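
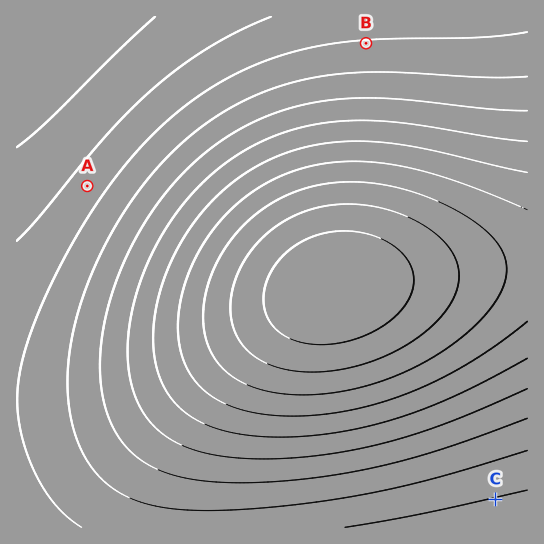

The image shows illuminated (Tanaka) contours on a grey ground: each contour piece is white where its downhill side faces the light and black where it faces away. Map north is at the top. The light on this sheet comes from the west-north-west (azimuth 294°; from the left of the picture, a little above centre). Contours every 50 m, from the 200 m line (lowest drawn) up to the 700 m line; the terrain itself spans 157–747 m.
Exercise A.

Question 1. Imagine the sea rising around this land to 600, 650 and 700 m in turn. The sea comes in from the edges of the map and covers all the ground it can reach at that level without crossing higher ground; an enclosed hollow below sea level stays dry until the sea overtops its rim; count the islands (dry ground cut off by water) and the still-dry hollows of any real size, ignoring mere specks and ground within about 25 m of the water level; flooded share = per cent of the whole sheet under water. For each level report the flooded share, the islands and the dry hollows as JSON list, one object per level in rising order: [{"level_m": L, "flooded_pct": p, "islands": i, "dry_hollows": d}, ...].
[{"level_m": 600, "flooded_pct": 81, "islands": 1, "dry_hollows": 0}, {"level_m": 650, "flooded_pct": 89, "islands": 1, "dry_hollows": 0}, {"level_m": 700, "flooded_pct": 95, "islands": 1, "dry_hollows": 0}]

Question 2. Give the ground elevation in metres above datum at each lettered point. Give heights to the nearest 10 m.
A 270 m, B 300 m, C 300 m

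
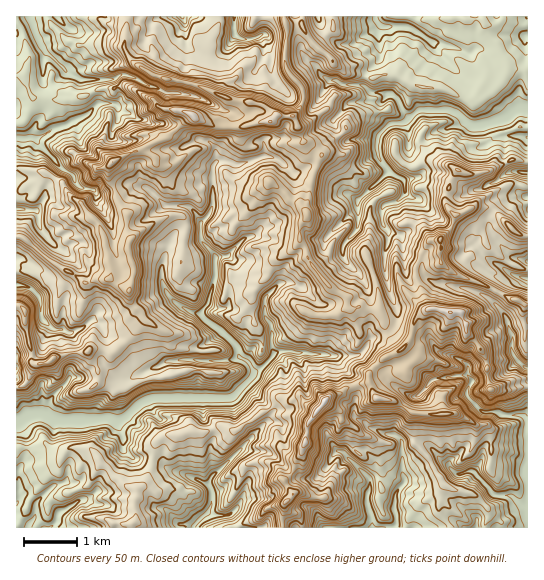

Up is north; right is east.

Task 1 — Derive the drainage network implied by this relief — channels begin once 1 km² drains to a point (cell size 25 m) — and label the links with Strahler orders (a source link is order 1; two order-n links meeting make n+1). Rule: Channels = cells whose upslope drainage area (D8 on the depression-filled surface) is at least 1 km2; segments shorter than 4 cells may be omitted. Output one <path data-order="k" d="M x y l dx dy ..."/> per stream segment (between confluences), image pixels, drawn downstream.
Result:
<path data-order="1" d="M217 515l-11-1"/><path data-order="1" d="M58 514l-1 3 0 4-4 5-3 1-7 0"/><path data-order="2" d="M206 514l-9 8 0 1-4 4"/><path data-order="2" d="M527 509l0 9"/><path data-order="2" d="M209 485l2 5 0 16-5 8"/><path data-order="1" d="M202 482l7 3"/><path data-order="1" d="M454 471l3 3 5 0 4-3 7 0 16 16 4 7 2 1 15 0 3 2 8 8 5 1 1 3"/><path data-order="1" d="M338 451l4 0 27 27 1 3 0 8-3 5 0 12 4 9 0 7 2 1 0 4-2 0"/><path data-order="1" d="M243 446l-26 27-2 0-4 4-2 5 0 3"/><path data-order="1" d="M398 437l4 4 0 33 3 4 0 4-10 12 0 11-1 1 0 5 3 6 0 6-2 3-2 1-12 0"/><path data-order="1" d="M430 382l3-3 2 0 2-1 10 0 2-1 5 0 1-2 12 0"/><path data-order="2" d="M467 375l4 4 0 4-4 6 0 8 15 14 3 2 2 0 2-2 8 0 8 4 18 0 3 4 0 18 1 1 0 71"/><path data-order="3" d="M254 373l-1 4-22 21-77 0-13 5-18 16-5 3-3 0-6-4-12 1-2 2-40 0-9-6-3 0-1-1-7 0-1 1-4 0-7 3-4 4-2 0 0 1"/><path data-order="1" d="M467 366l0 9"/><path data-order="1" d="M165 362l2-1 11 0 1-2 18 0 1 2 25 0 2-2 10 0 2-1 4 0"/><path data-order="2" d="M241 358l8 4 5 11"/><path data-order="2" d="M273 355l0 2-14 13-5 3"/><path data-order="1" d="M334 355l-24-1-1-1-14 0-1-2-16 0-5 4"/><path data-order="1" d="M90 321l-7 6-8 3-2 3-6 0-2-3-10 0-2-1-10-10-1 0-1-2 0-15-3-7-8-8-8-1-1-1-4 0"/><path data-order="2" d="M201 314l6 8 14 8 14 15 3 5 0 4 3 4"/><path data-order="1" d="M487 298l3 1 13 14 3 4 1 6 2 2 0 5 4 7 0 6-2 2 0 5 2 1 0 3 1 3 11 10 2 0"/><path data-order="1" d="M278 285l-12 12-1 2 0 18 6 9 0 23 2 1 0 5"/><path data-order="1" d="M162 279l1 7 4 8 11 11 15 8 6 0 2 1"/><path data-order="1" d="M509 273l9 4 9 1"/><path data-order="2" d="M215 258l0 20-1 1-1 10-3 5-1 8-7 8-1 4"/><path data-order="1" d="M387 243l2-2 0-10-4-4-3-5 0-15 5-4 11-2 7-7 0-12-2-3-9-4-7-5"/><path data-order="1" d="M51 242l-10-12 0-3-3-5 0-9-3-3-10 0-2-1-6 0"/><path data-order="1" d="M245 238l-19 19-9 0-2 1"/><path data-order="1" d="M350 237l5-6 3-5 0-24 1-3 28-26 0-3"/><path data-order="2" d="M201 223l0 16 1 3 12 12 1 4"/><path data-order="1" d="M166 206l21 0 3 1 5 6 6 10"/><path data-order="1" d="M94 190l-3 0-1-1-8 0-8-8-1-6-3-2-7-3-29-32"/><path data-order="2" d="M387 170l0-1-5-6-4-6 0-6-1-1 1-15 11-10 2-2 10 0 9-6"/><path data-order="1" d="M263 157l-2 0-4 2-15 4-1 2-7 0-4-3-12-1-5 5 0 40-4 9-8 8"/><path data-order="2" d="M34 138l-17 0"/><path data-order="2" d="M410 117l1 0 8-7 30 0 9 4 9 9 6 3 5 0 1-1 7 0 1-2 4 0 6-2 8-2 14-10 8 0"/><path data-order="1" d="M118 107l-5-4-14 0-2 2-11 10-11 4-10 7-8 1-19 11-4 0"/><path data-order="1" d="M167 93l-2 0-8-6-8-1-11-7-13-5-6 1-5 4-33 0-14-6-20-20-1 0-4-6-8-17 0-3-4-8 0-2"/><path data-order="1" d="M330 81l7 0 5 4 20 0 9 8 16 0 3 2 4 0 4 4 4 11 5 5 0 2 3 0"/><path data-order="1" d="M262 43l-4-6-7 2-8 0-8-4-1-1 0-17"/><path data-order="1" d="M442 43l-9 0-4-4-19-12-4 0-1-1-23 0-5-4-2-5"/><path data-order="1" d="M185 22l-3-5"/>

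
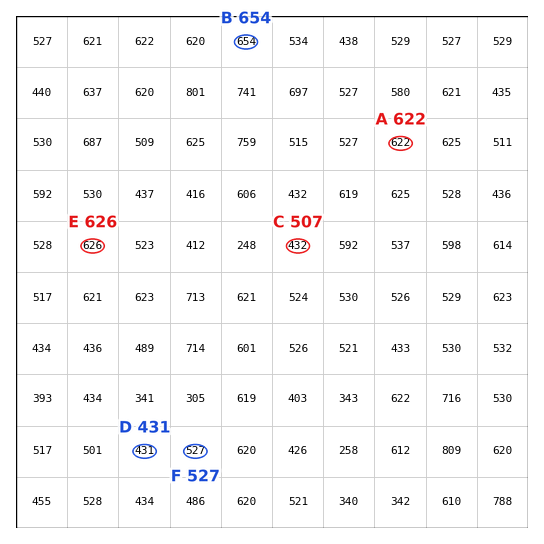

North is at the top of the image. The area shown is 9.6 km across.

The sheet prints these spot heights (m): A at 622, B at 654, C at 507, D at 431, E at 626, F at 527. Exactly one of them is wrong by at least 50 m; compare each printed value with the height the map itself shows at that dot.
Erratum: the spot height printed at C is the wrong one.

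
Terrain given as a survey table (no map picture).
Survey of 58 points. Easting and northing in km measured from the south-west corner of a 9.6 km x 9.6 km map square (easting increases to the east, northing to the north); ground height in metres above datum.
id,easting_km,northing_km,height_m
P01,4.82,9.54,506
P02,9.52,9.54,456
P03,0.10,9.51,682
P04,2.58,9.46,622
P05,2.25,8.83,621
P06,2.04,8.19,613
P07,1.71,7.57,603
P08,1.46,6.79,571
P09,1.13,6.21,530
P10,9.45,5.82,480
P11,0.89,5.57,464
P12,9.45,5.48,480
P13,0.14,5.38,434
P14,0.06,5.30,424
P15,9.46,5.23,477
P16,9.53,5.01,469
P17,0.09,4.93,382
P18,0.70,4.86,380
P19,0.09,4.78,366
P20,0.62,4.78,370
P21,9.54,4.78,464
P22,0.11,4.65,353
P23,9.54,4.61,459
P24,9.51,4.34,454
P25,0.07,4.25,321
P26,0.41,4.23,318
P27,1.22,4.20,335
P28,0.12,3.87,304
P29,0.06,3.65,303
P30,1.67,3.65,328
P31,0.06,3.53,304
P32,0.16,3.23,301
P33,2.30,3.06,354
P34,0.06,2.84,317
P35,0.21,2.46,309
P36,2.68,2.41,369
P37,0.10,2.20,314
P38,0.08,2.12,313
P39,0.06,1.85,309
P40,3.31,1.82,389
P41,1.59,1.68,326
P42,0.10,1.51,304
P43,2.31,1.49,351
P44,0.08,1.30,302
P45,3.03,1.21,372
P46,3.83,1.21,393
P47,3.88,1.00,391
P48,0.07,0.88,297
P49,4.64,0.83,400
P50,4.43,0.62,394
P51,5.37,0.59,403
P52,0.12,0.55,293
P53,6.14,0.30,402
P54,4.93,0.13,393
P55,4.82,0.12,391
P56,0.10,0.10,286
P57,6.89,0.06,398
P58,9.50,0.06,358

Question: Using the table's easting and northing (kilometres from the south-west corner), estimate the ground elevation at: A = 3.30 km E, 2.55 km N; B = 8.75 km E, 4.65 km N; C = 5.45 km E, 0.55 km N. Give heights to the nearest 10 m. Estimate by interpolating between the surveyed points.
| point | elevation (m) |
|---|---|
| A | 400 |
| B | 530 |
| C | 400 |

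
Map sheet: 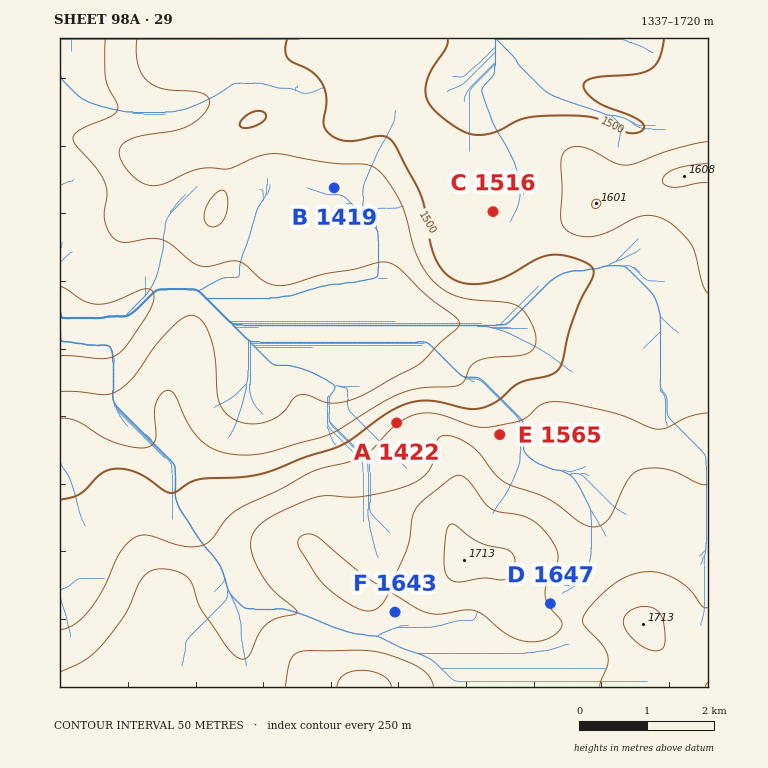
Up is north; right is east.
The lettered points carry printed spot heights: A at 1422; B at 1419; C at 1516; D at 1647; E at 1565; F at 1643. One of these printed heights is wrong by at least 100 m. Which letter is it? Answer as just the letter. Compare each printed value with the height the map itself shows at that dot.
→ A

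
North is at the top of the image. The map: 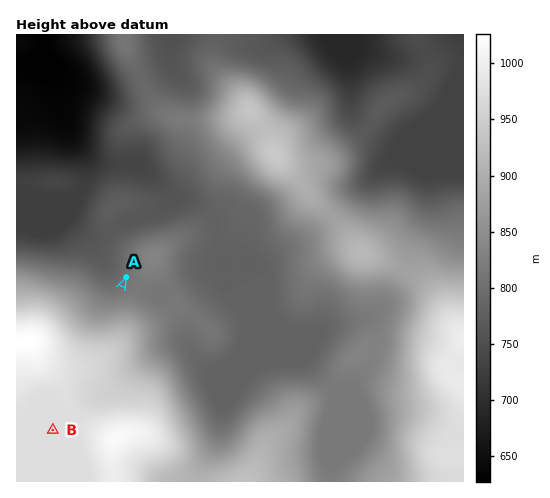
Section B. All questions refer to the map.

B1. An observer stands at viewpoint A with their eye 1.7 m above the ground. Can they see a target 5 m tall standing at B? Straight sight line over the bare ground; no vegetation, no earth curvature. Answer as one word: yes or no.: no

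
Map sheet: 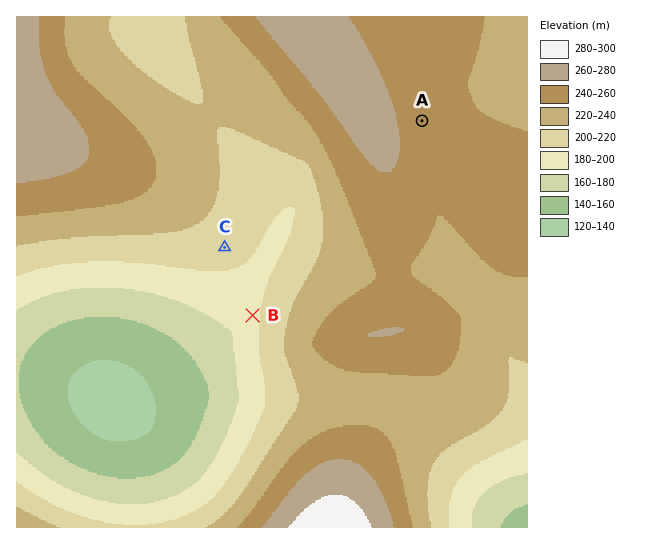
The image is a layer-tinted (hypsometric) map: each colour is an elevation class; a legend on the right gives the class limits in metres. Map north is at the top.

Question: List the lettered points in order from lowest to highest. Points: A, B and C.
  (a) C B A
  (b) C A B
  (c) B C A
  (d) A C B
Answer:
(c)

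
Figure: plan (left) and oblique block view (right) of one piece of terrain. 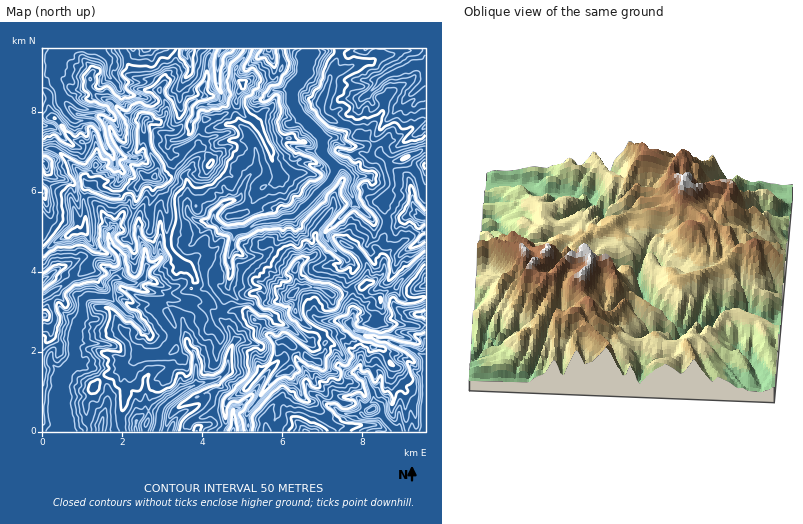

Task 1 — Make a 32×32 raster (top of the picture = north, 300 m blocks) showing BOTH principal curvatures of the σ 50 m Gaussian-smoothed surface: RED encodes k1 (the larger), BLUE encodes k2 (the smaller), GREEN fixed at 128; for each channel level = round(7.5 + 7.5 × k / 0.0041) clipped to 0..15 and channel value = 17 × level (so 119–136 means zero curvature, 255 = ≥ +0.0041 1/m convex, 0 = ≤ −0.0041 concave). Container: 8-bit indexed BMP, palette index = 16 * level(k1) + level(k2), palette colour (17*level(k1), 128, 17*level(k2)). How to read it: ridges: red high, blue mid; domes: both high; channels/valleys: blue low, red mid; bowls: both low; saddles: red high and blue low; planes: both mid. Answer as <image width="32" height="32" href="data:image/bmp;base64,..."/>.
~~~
<image width="32" height="32" href="data:image/bmp;base64,Qk02CAAAAAAAADYEAAAoAAAAIAAAACAAAAABAAgAAAAAAAAEAAATCwAAEwsAAAABAAAAAAAAAIAAABGAAAAigAAAM4AAAESAAABVgAAAZoAAAHeAAACIgAAAmYAAAKqAAAC7gAAAzIAAAN2AAADugAAA/4AAAACAEQARgBEAIoARADOAEQBEgBEAVYARAGaAEQB3gBEAiIARAJmAEQCqgBEAu4ARAMyAEQDdgBEA7oARAP+AEQAAgCIAEYAiACKAIgAzgCIARIAiAFWAIgBmgCIAd4AiAIiAIgCZgCIAqoAiALuAIgDMgCIA3YAiAO6AIgD/gCIAAIAzABGAMwAigDMAM4AzAESAMwBVgDMAZoAzAHeAMwCIgDMAmYAzAKqAMwC7gDMAzIAzAN2AMwDugDMA/4AzAACARAARgEQAIoBEADOARABEgEQAVYBEAGaARAB3gEQAiIBEAJmARACqgEQAu4BEAMyARADdgEQA7oBEAP+ARAAAgFUAEYBVACKAVQAzgFUARIBVAFWAVQBmgFUAd4BVAIiAVQCZgFUAqoBVALuAVQDMgFUA3YBVAO6AVQD/gFUAAIBmABGAZgAigGYAM4BmAESAZgBVgGYAZoBmAHeAZgCIgGYAmYBmAKqAZgC7gGYAzIBmAN2AZgDugGYA/4BmAACAdwARgHcAIoB3ADOAdwBEgHcAVYB3AGaAdwB3gHcAiIB3AJmAdwCqgHcAu4B3AMyAdwDdgHcA7oB3AP+AdwAAgIgAEYCIACKAiAAzgIgARICIAFWAiABmgIgAd4CIAIiAiACZgIgAqoCIALuAiADMgIgA3YCIAO6AiAD/gIgAAICZABGAmQAigJkAM4CZAESAmQBVgJkAZoCZAHeAmQCIgJkAmYCZAKqAmQC7gJkAzICZAN2AmQDugJkA/4CZAACAqgARgKoAIoCqADOAqgBEgKoAVYCqAGaAqgB3gKoAiICqAJmAqgCqgKoAu4CqAMyAqgDdgKoA7oCqAP+AqgAAgLsAEYC7ACKAuwAzgLsARIC7AFWAuwBmgLsAd4C7AIiAuwCZgLsAqoC7ALuAuwDMgLsA3YC7AO6AuwD/gLsAAIDMABGAzAAigMwAM4DMAESAzABVgMwAZoDMAHeAzACIgMwAmYDMAKqAzAC7gMwAzIDMAN2AzADugMwA/4DMAACA3QARgN0AIoDdADOA3QBEgN0AVYDdAGaA3QB3gN0AiIDdAJmA3QCqgN0Au4DdAMyA3QDdgN0A7oDdAP+A3QAAgO4AEYDuACKA7gAzgO4ARIDuAFWA7gBmgO4Ad4DuAIiA7gCZgO4AqoDuALuA7gDMgO4A3YDuAO6A7gD/gO4AAID/ABGA/wAigP8AM4D/AESA/wBVgP8AZoD/AHeA/wCIgP8AmYD/AKqA/wC7gP8AzID/AN2A/wDugP8A/4D/ALaGhcaTlceB+IDhx9WitPGD9oKnpoCVpMbG5fTTkcW0tnaFyJaDx4TCkOexpMek8NL0cqaUhZbXoJCQ8aDixrO1hoXGpnO3laalgObmhIT1oPG1gpXW9bDS9MDQgOO2s7aFlqfJg6aWlbi3gJDVxaP30PV0g/WgxYO29pDFtaejtnWWt8a1l5eEp8mjwsGQo3P1sPblocGz5tKw4rG2xZHEpYR0c5WYp4aElLextumAlrX0ouewxvig1KDEtfjCwrLog6bW5qSnt7e3x6CW14C353HmpOPF5dLlkNb15NKQ1sWDlaKhpLamlIbFkpa2o5Ghkfb4snHXxcT18KCg8uLolnOGp6fIyZCmh7SVqMeSpZP1k6Ci9sfHoMDW6PTR5LLWk4OSpdWApZenhIaWlJWW+MJwtvZxoJCQxaXVpKKg1LHYoPj1sOW2l5eWlqe2prOg08bC1ISm6IOTtuaAxbb25WFygKDk9dLEpbamtoaDtNWjtvjElOf4w8ey9fOj5XDm5ZfVoNGgwKCkg7aWlZGWtbS2kfXGppaT1/eQ9aWTs5CmyNbAoPiQ9be3x3ankLeGlpPX5GKDkqODs/aA9rTFhoOTsvew9qDgw7eWl7eQxJODhqb39tbTgPaS55Ck9/W1lYT2kLT3gPD3dYSnxqDW2Mikt5LEo7D4xbOVxrCwg9b495eQ5eTUwtaGlsbEwJCkuNa1ovSg96aWk8eU2OK1dbTWlrGy5aLC15ajoaDox4BwgJKTqPaA1reA1ZOkkbKG5tSDpYLUopPXhrPHoMfH18e1pICFx/fAoKXHp5ORo6bj04Pn99KSpbZ0pKa2kJC3h5bHtYCU+KC1x7iootf1tpD458Sh97K2tqWTlZWmk6enp6emhID1oOijpaeB1qCStfbCxMCy9/i1kqPolpWWg4a3p9j31KDQooGmppPVcMX2cfjQwPCA9oPXkrfYhIaVhseVxeSygZS1t7bW1oL394KC9nD19fOkk8bHxqTWppWmx5OQwYD44cOmtoK295Wg88P00NCF+ISCkbO21MKkc+eV5fbFgZDE2LS3tpGDgPJxsMD2gKX2xMTmgNWBooK2t4RgpHGl2NWWxpK3tsP4tNLh8KD0xvnC95DQ9+fmxbXXt7SCpPemlJSVxZSFp9aCsdTV9tKkkID2gfbAsKP1gKD4cpPYyISlgaPXhaSVx4LFtdLWgOL195OCo/ewlPfGo8CCo6XXl6bWsMfIlKOWlZTH1pC01LSm+KNy9oC39vfF9YSDc8emhJOTkJTHpZaGlrXpoZSmhnS2yJD2gLb0sLbB6ZOEp7e3uLeWhYOUpoaFtISTxrWDlIXSo+XgotTkoOO1g4WDxpSDprfIt7Y="/>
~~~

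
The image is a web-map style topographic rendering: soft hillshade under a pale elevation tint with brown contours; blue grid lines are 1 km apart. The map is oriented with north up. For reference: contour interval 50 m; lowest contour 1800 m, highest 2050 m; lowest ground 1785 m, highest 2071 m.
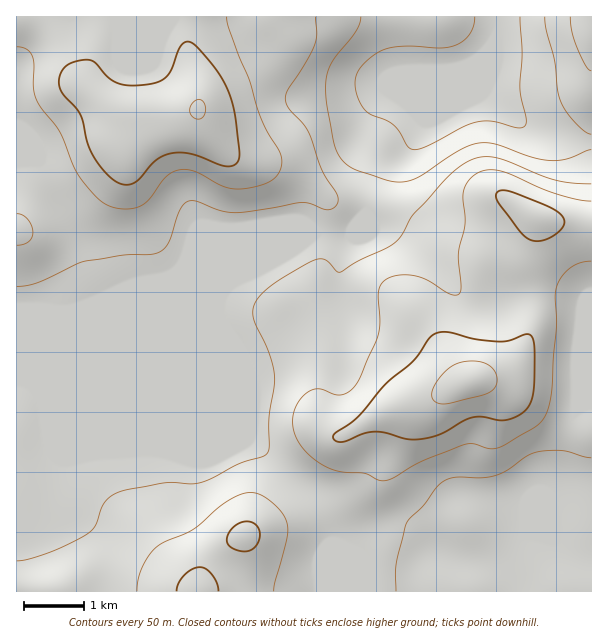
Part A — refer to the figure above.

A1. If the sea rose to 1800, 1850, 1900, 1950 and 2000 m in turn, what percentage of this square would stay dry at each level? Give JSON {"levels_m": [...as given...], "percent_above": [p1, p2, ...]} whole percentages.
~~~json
{"levels_m": [1800, 1850, 1900, 1950, 2000], "percent_above": [96, 90, 57, 29, 10]}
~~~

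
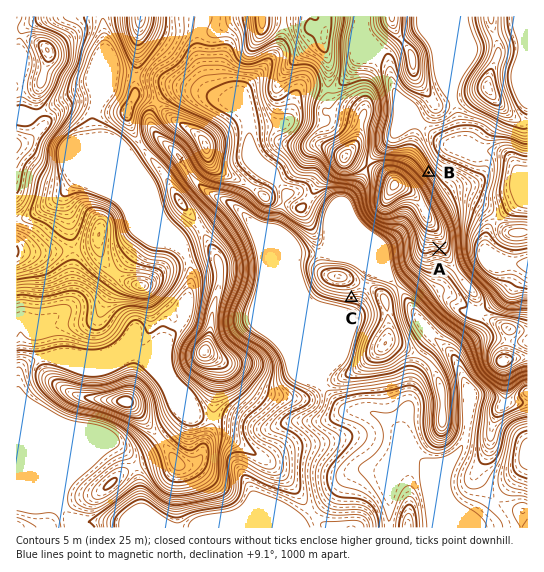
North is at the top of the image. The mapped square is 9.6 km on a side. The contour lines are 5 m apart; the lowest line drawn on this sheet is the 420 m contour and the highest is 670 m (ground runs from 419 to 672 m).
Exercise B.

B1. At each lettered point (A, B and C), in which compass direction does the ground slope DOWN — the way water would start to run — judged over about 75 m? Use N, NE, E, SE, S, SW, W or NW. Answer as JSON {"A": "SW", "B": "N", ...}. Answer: {"A": "S", "B": "NE", "C": "S"}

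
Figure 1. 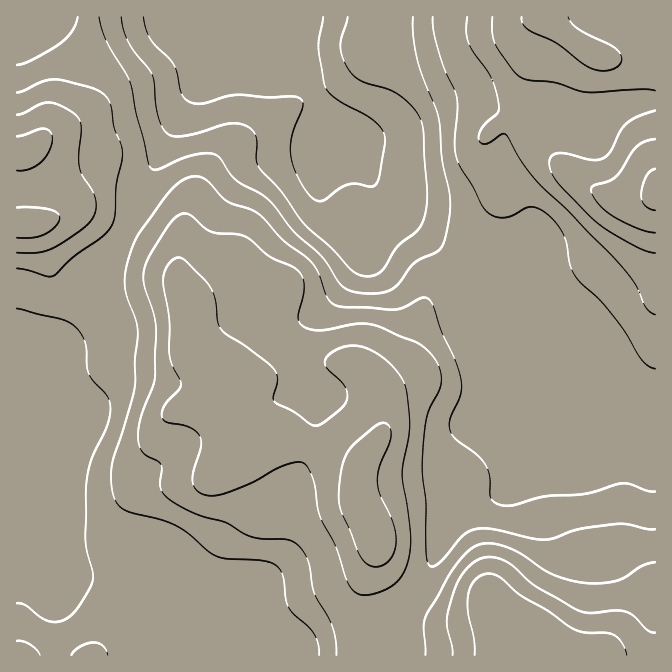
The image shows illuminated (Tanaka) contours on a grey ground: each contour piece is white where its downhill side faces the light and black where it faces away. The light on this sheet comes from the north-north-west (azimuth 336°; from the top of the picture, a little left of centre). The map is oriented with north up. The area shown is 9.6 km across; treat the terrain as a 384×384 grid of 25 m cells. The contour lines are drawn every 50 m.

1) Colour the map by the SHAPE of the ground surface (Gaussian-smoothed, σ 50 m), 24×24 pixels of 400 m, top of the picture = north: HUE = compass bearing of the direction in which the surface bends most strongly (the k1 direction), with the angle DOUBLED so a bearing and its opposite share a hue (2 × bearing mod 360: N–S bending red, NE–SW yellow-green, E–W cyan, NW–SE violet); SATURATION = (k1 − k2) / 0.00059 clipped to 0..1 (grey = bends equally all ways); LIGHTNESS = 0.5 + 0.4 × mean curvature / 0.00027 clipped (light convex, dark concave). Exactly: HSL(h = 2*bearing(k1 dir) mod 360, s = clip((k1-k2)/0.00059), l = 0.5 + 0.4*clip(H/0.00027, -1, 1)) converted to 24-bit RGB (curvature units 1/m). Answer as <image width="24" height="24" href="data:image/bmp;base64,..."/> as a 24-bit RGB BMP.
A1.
<image width="24" height="24" href="data:image/bmp;base64,Qk32BgAAAAAAADYAAAAoAAAAGAAAABgAAAABABgAAAAAAMAGAAATCwAAEwsAAAAAAAAAAAAAt8HcKibk0KbWy6OsZkOXhHCIfnuAgH9/hGFjcVFHNSYlJk0t1/SKqKN4PzFvXT14fHdKmdxsr4Vzebybperxm4X04sfjGCO6vaw8KCcxpY5Kw5BggEdygXZ4gH9/fmZ9l2qSikW2oUe5Q7ymu+VzhJBHJ3GICRrh45jNr9CDhuK70vfwSGK4MDJb2oJ/iSCMsG1lRkFvjpVTroBIgHd6gH9/gVhohVc5VpBIMDFaqnGtho+w12dW4cQkAKsrACEz4qTr7e/coe/CR4Bleyxaa0RYeV07qkplhntgbkx9nVVet7NsWINeeFJUcyRIvaJqhFw3HkEhMJo8a0dbyExp9vDVeuykACYzCbOE8/bV3LTJgSaEaDNKd1NZbY18g7KweX93Skl5nmGlz5JxeUc2PyMhcX1DkrBhvn3DkcDJLoGhWDxzcsx35fbV4M27AQwyAF8zn/86lhgWghZFnGOGcpKgh6ycWZeTf3+ASk99aUiG03V9zGXEhlXKw36qS8Y7MraHwaW5Kz+VQC+62vPLpuqA0H1sKxZ3JIZGTG8PWFIpbqGigKKxkXaqopV3Vl1/f4B/Slt/ODaTxZSgt4J/Q2bT0qPv8tnmPLiSOYVEREl9JlJ7+fbSwdFNoKtEMyRlkGWceraRNnN5ZYVMan9GYmFHso1eeVJQf4B/XXKAIF2DuGnN7oKBMGwkIGk75rae4abfpWbALqKfIHel4diq+LKrf8hNFUlubay7qICuakaCcoJif3BZW2lWgZ1XjGVrgH9/f3Z5K11dGTZJ9aLC77XIKZWUYOIvPMdtrZfYhnTXLmGSTpZ5+NjT8s/PHz5UJ1Yqa05Eeldpf3pygH97bYSBgY5sf3NXgXRwhWd1bU1kFD0zJ5to99nUg2vW2bSyrHZMN3Qnd0c6TWZLUmQ+s+RD82RWu0V/MqKgPWOGc21/f3+AgH9/dH90e11moGtXeX2Oc1ySjFmybY+7GFZl/H4Fv8kVT7svpYzBgH/Ea0iroFCiZ66DgtGFoXe/6+DrRlzWSyOCfnuAgH9/f3+AhmqOgVCJu4ZjeXNfZFJhW4RcY413HyFq2HCe6PfUZ8nVcKeGVGeAO2a1f4/r4NrxsM7Wd1mx2NKMdiF9bDt3gH9/gH9/gHt4cVdvcjNm0LR2eVFAW3A7RaZcVmV+JRs4dsox+f/MQGJPhlVBh4I+MociCHo8dLudy5rFyyOr5q9xPRlPfnqAgH9/g2WBnFdUa0FkbEaBu9WkdlGnsdbLQr3PPSSOcSiom+yf4fTNkj2icWGWxpnDotSfAOePDINneCZgyhlj9MapTCd6gH+AgH9/aUuAp2p7dVSWYbGvs753P2oOYc8DJlEiEDFKSnLS6/Haxshzn1a4h8S/dsnW3u3thofhFwsoIBMfmLVf67Cmoix5gINdeHthWERzmYCan1+XglZGx7Qz1dr2fduMLolLAGBRCoR828WP39+VTX64x7GpYdF6SNdKaAI8Vw86MnZ5OalUoCpJ3Wl7pXBkaoJSQmxzbzZDbAsJmncl0MxAxMLy7s/86NT3C6rsAT9cYcZV7tOZOG9fmsaLytyuViFGQwg+soaMTWyTXkhKUD9Yz3xix3N9srmLNRU7MAsYgNx70Of229jsd5AGSW8Z1bBpvT1lBisvJ6Og8dzOfMiiOKxY1HA0TQs/MDVlprBcaD5wemB8TS5izpxApsdwv0aKcgCFsuz6zP/+bVD048HL4LbBRb1mQ5RaxIeYNbK7AG1v08iV8GFjbE8lgnoqSyNaf3+AfIByRU14cmGLRBp76cCvrtiCQCF7e9z1zP/sJketeR+D5enT6aj38tnuSWG1XK5fkLaHDT5LMXBJ13iR46bUvniyLzttf3+AgH5+ZTdfO1k7JSNUvt6r8dvaImnBf+eaoI0fJQ4QMaFRoNh+fDat5LCp3Xfdy5ywnJdiLlNaI2BaYo5Uuox/0mHFuljVg0t4ciIde3hBP0lpNHxzQ+U1zpNUqEwlYmAPYTIWXYAjDVsCXnoONoB004xgl19MzJNsvpLHdF26Iz1VQWQpjY8yaW1EpEV5rg+Xxo2agry4LjqjYYuykLtZVjUv2HZeqYG1YFebxnFzUM51HrWeNFosnXQ8v39VoOWFTp2cmyd7fyFoiIVaaZ9SaXpWLShejj2z2dvOl66/Kx+KpmKXu3NzfEyrqM6YqG+AX4bJ1fD22eDyDSruYn5iR2ZM08pqyOxdPCY4YShigG2ejJ+mdpSgdGmBMUV2QmqO0s+HsnFqLBh+r4e7gbDBblu61LO/rcjRbsyuc6VJoac7WyRP"/>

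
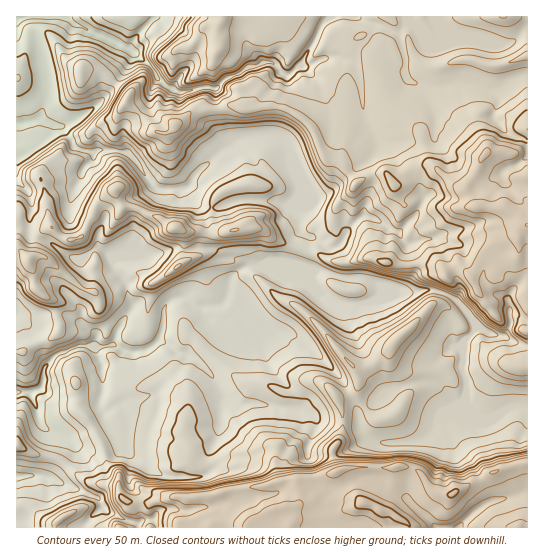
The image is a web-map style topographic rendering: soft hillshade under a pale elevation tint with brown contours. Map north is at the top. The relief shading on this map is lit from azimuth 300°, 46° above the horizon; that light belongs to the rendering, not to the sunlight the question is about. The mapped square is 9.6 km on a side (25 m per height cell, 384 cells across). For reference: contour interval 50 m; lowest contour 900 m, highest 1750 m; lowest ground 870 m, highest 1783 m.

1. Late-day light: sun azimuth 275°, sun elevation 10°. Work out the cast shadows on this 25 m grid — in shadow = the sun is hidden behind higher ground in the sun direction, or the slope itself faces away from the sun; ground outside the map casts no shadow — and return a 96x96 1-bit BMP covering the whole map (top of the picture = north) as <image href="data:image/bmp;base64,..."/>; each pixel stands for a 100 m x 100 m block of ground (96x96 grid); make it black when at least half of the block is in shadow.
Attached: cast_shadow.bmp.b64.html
<image width="96" height="96" href="data:image/bmp;base64,Qk2+BAAAAAAAAD4AAAAoAAAAYAAAAGAAAAABAAEAAAAAAIAEAAATCwAAEwsAAAIAAAAAAAAA////AAAAAAAA+A5AAAAAAAA/8AAA/gAAAAAAAAB+eAAAP4NAAAAAAAD4fgAAD4JgAAAAAAPwPwAAB4AAAAAAAAOAP8AABAAAAAAAAAAAP+AAAA4AAAAAAAAAH+AAABwAAAAAAAAADwAAAB3AAAAAAAACAAAAAB/8AAAAAAAHoAAAAB/gAAAAAAAP8AAAAA8AAAAAAAAP8AAAAAAAAAAeAAB/4AAAAGAAAAAPDAAeAAA/4GAAAAAPD/4AAAD/4GAAEAAvD/8AAAD/wMAACAA3B/wAAAD/gMAAAAAYB+AAAAD/AYAAAAAAB8AAAAD+AYAACAAAB4AAAAB8A4AADAAAB4D4AAB4BwAACAAAB4D4AAA4BwAAGAAAB4B8AAAwBwAAMAAABwB4AAAgDwAAMAAADkA4AAAAD4AAAAAADvAAAAA4D4AAAAAAHHgAEAA8D4AAAAAAGHgAEAA8D4AAAAAAMAAAEAA8D4AAAAAAIAGAMAA+D4AAAAAAAAPwIAA/DwAAAAAAAAP8MAA/xxAAAAAAA4H/gAA7/AAAAAAAB4H/4AAB/0DAAAAAD4H/4AAA/2BgAAAAHwD/8AAA/2BwAAAAPwB//AAA/iBwAAAAPwA/7hgA+PAwAAAAfwAf7hwA4P4wAAAA/gAP3DwAkP8wAAAB/AAH+DwAeP8wAAAD8AAD+HwD+P84AAAHwAAB8HgD8f8+AAAHAAAAgPgP4fw/4AAAAAAAAcgPwfg//ADAAAAAMAwPneAf/8EAAAAAcAAPP8AH/+IAAAAAYAAe/+AD//AAAAAAAAAd/+AB/+AAAAOAAAAb/8AAf4AAAAOAAAEH/YAAHAAAAAHAAAFnn/AAAAAAAAHAAAF+H/wA4ID+AAHAAAFgD/wA8Bz/gAEAAABA574B+A//gAAAAABB974D+Af/AAAAAABh854B8Af/AADAAABj8Y4Y4Af+AYDgAABj8Yx8AAHwAMBwAABz8AH/AAGAAMAwAABj8B//gAAAAcAAAABj8B//wAGAAeCAAADD8B//wAH4AeDwAAAH8A//gADwAOAgAAAH+A/xgABAAAAAAAAH+B/D4AAAAAAAAAACGB+H8AAAAAAAgaAAHh8H/AAAAAAAgIQAHhwD/gAAAAAAAAcA/gAD/4AAAAAAAAMAcwgH/+AAQAAAAEMAYxgH//gAYAAAAHgAAhgH//4AYAAAAHgAABgD//4AwAAAADAAABgD//AAwAAAAAAAABAB/g8AAAAAAIAAAAAAAA4AAAAAAMAAAAGAAAAAAAAAAEAAAgfWCAAAAAAAAAAAB4f/DAAAAAAAAAAAD4f/jAAAAAAAAAA4D4P/+AEAAAAAAAB8D4H+fgHgAAAAAAB8BzD2N8PwAAAAAAB8BnjnB/nwAAAAAAB4BvzDh/+eAAAAAAAwA/4CB/+eAAAAAAAwA/4AA/+OAAAAAAAAAfwAA/yHAAAAAAAAweAAAfAHAAAAAAAAwIAAAeADgAAAAAAA4AIAAeABgAAAAAAAYAMAAeABwAAAAAAAIAGAAeABwAAAAAYAAADAAeAA4AAAAAc="/>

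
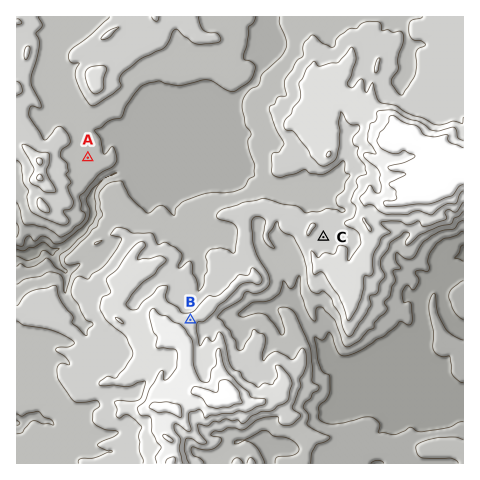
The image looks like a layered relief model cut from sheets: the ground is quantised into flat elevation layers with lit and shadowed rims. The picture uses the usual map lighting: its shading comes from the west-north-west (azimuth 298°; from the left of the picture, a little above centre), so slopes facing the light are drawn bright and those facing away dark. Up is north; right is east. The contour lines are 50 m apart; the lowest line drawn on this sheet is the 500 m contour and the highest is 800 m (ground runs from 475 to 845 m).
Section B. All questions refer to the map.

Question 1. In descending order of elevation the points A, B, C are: B C A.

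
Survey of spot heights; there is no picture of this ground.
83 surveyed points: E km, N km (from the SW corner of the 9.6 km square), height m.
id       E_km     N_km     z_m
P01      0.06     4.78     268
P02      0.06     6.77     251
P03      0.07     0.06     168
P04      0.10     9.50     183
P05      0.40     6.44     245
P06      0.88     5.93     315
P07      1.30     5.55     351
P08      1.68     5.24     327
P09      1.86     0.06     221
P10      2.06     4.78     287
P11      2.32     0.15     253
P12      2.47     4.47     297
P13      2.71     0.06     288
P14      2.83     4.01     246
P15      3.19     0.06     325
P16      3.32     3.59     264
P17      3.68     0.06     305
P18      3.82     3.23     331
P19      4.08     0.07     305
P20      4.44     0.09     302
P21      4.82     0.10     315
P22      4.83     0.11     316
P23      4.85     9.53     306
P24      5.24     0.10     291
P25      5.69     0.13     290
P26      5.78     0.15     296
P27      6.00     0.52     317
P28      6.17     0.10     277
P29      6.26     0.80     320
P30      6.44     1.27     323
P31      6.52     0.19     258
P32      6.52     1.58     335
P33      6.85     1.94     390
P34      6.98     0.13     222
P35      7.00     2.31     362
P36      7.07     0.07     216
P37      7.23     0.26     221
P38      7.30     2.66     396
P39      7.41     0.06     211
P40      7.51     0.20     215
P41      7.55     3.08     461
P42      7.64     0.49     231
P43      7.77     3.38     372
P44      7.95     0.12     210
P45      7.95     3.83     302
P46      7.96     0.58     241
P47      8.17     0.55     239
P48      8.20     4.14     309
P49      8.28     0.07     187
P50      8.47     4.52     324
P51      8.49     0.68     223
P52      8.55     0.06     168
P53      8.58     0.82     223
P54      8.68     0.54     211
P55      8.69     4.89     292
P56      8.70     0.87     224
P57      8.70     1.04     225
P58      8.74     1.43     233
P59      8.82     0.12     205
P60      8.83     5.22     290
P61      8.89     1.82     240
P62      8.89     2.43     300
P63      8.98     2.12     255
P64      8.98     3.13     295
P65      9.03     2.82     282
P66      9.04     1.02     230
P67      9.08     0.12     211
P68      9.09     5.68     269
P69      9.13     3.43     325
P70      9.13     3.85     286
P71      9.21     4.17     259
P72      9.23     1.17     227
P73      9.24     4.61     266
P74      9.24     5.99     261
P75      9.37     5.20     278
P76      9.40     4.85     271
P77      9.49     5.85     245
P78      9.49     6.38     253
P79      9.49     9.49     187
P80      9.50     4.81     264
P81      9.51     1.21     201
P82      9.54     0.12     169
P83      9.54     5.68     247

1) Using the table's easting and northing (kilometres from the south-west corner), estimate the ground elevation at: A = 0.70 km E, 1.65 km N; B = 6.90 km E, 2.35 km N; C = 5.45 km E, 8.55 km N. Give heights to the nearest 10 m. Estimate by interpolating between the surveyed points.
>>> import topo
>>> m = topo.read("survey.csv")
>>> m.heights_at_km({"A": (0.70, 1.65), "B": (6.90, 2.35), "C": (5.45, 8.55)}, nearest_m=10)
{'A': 200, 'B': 380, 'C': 250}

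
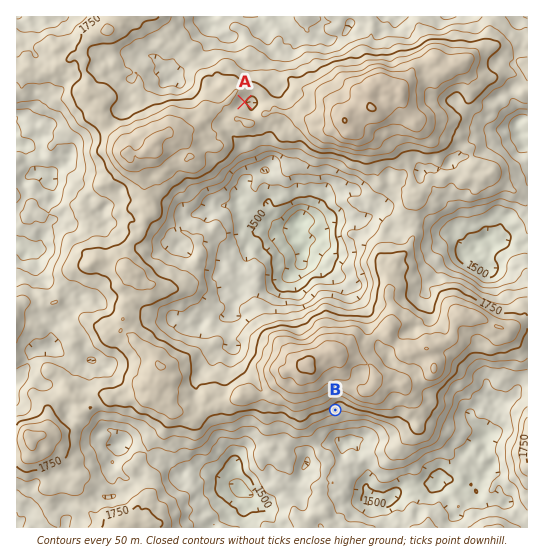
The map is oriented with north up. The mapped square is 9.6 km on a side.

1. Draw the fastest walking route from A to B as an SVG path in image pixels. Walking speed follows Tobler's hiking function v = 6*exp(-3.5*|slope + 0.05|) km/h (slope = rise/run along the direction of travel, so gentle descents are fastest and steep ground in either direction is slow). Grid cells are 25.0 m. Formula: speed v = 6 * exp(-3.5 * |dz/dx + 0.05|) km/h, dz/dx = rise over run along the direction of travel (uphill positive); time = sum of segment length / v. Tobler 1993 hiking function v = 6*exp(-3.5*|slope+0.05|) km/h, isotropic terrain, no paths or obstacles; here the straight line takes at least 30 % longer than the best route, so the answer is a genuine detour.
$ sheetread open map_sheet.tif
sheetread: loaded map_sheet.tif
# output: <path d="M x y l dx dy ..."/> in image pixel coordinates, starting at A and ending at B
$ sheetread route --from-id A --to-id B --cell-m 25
<path d="M245 102l-4 4-6 3-6 6-2 3 0 5 2 3 0 3 8 16 0 9-11 20 0 5-11 23 0 3 2 2 8 8 6 14 0 22 2 3 0 5 14 30 0 48 2 2 0 6 1 2 0 20 16 32 3 3 8 4 4 0 5 3 5 5 8 4 6 0 6-4 12 0 6-3 4 0 2-1"/>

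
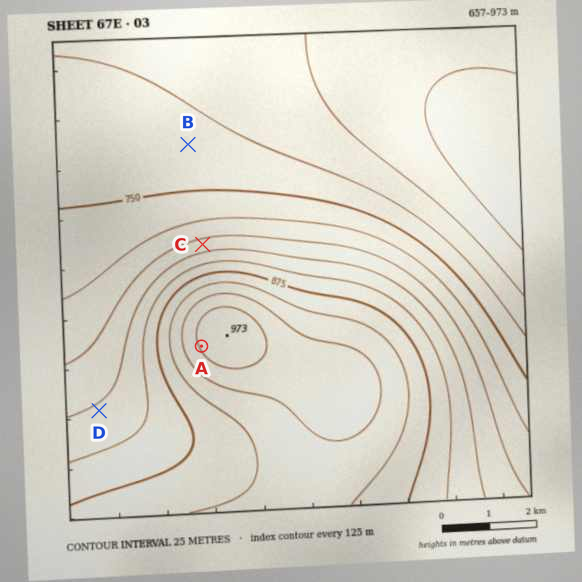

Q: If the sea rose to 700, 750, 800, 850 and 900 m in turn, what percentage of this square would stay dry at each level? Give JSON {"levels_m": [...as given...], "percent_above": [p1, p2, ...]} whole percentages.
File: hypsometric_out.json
{"levels_m": [700, 750, 800, 850, 900], "percent_above": [85, 60, 46, 33, 17]}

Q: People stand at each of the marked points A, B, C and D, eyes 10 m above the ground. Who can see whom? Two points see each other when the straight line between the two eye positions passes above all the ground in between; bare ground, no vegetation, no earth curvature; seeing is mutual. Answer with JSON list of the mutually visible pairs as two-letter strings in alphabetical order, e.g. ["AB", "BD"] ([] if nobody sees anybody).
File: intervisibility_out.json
["AD", "BC"]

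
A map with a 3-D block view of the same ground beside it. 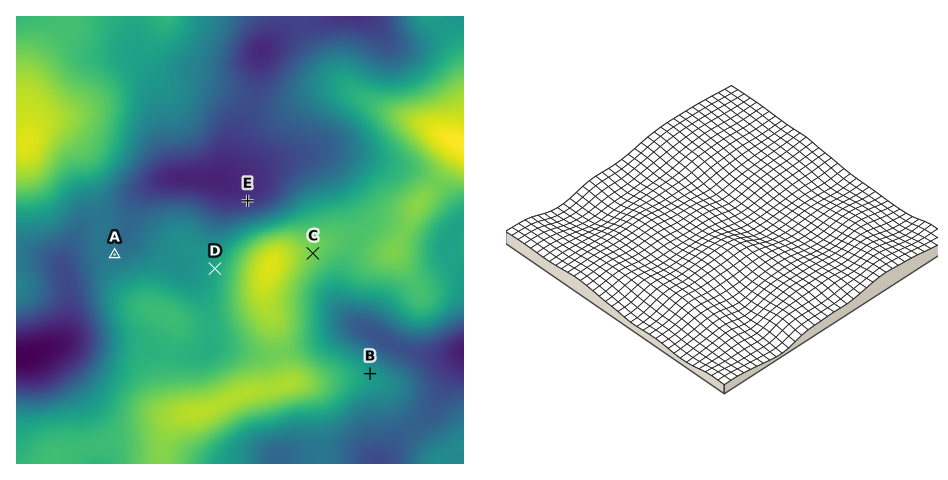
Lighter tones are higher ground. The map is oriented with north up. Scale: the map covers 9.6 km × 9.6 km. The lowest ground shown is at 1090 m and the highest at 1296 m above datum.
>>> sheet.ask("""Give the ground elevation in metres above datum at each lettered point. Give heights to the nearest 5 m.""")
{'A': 1170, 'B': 1200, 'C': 1255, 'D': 1210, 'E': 1125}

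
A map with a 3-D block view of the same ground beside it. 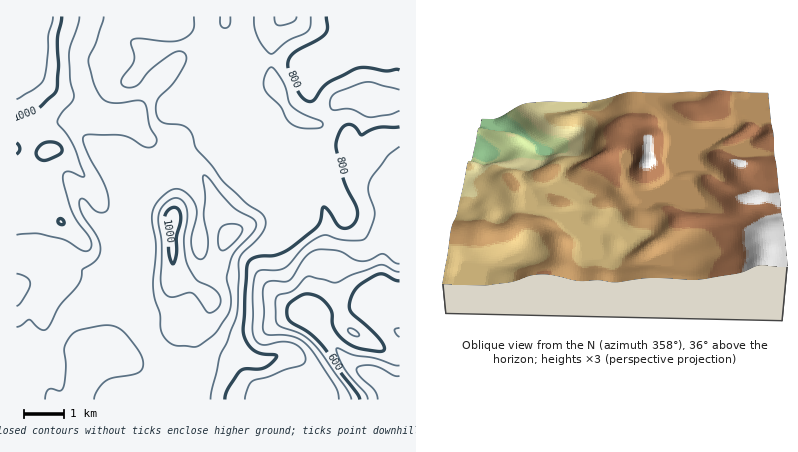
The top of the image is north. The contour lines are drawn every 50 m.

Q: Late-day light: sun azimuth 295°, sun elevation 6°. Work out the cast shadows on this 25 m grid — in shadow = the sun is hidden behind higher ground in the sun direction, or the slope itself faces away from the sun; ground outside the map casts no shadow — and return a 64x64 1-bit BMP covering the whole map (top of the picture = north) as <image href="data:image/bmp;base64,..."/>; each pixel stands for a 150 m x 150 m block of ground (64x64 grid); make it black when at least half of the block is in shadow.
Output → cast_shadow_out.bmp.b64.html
<image width="64" height="64" href="data:image/bmp;base64,Qk0+AgAAAAAAAD4AAAAoAAAAQAAAAEAAAAABAAEAAAAAAAACAAATCwAAEwsAAAIAAAAAAAAA////AAAAAAAAAAAA/wAD/wAAAAD/gAP+AAAAAP+AB/wAAAAAfzwP+AAAAABE/A/4AAAAAAB8H/AAAAAAABB/wAAAAAAAAP+AAAAAACHA/gAAAAAA//D8AAAAAAH///wAAAAAAP//+AAHAAAA///4AEeAAAB///gAZ8AAAH//+ADjwAAAP//4cPHgAAA////w+PAAAD////h4cAAAH////Dg4AAAf///8ABgAAB////4ADAAeH//8fAAPAB8f//w8AA+AHx///jwAD4A/H//+GAAPgD8f//wAAA8AP4/7/AAADgA/j/n48AAeAD8D8PH4AHwAPwHgcPAAeAAfAEAg8ADxgB4AAADgAPPADAAAAAAA48AAAAAAAADDgAAAAAAAAIOAAAAAAAAABwAAYAAAAAAGAABAAAAAAAYAAAAAAAAAHgAAAAAAAAB8AAAAAAAAAPgAAAAAAAAA8AEDAAAAAABgAAcAAAYAAAAAAAAADgAAAAeAAAAOGAAAB8AAAAYIBAAHwAAAAAAPgAfAAAAAAB/AA+AAAAAAD/AB+AAHAAAP/gD8AA8AAAf/APwADwAAB/+AfgAOAAAH/wA+AA4AAAf/AB4ADwAAB/8ADAAPgAAH/4AAAB/AAAf/gAAAD/AAB/8AAAAP/AAH/gAAAA/8AAf2AAAAAfgAB+AAAAAB8AAHgAAAAAHgAA=="/>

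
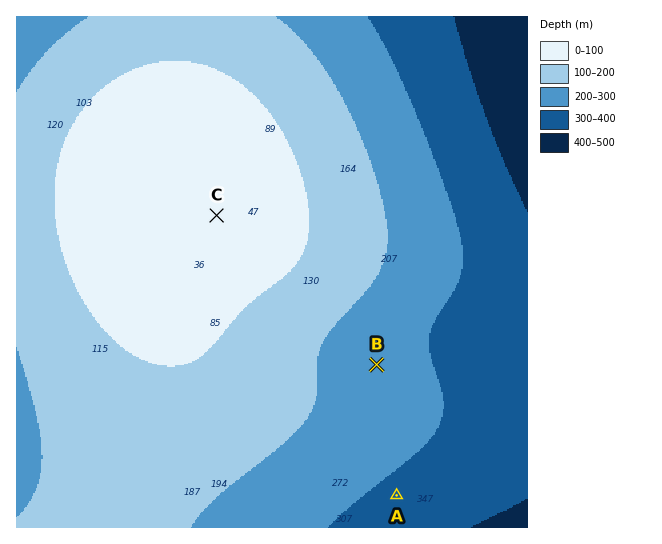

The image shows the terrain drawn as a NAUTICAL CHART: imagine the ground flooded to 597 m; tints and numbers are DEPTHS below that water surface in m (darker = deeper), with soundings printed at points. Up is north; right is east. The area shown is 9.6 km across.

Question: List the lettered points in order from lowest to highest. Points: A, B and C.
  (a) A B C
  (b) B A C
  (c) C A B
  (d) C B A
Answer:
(a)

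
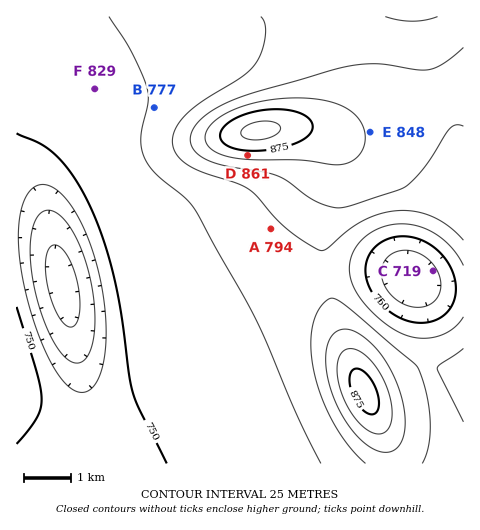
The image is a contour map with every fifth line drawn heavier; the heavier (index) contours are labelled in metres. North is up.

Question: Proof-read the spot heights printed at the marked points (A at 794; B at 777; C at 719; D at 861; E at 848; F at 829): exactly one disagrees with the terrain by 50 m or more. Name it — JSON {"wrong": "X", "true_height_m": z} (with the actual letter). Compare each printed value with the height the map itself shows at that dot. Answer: {"wrong": "F", "true_height_m": 766}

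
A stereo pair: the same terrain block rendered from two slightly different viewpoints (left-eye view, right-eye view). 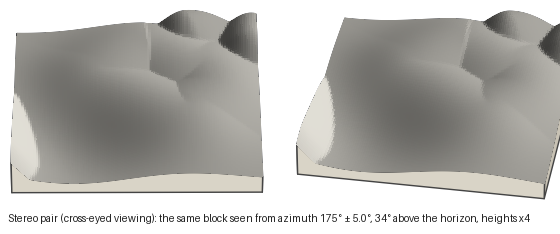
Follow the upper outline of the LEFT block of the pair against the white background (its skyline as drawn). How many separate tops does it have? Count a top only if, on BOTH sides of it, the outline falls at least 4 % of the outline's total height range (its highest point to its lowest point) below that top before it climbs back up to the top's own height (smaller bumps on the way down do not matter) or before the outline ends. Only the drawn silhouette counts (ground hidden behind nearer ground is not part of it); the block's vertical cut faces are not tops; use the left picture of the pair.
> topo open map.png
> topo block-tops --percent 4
2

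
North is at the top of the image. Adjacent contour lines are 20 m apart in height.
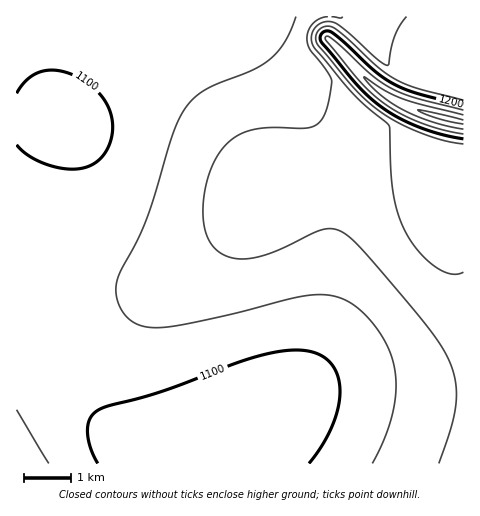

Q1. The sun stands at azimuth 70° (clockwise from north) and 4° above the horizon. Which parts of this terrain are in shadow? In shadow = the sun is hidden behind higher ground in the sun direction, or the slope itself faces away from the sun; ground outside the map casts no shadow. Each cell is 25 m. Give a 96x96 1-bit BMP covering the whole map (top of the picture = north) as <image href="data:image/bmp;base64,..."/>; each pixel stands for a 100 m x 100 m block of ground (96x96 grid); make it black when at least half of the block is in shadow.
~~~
<image width="96" height="96" href="data:image/bmp;base64,Qk2+BAAAAAAAAD4AAAAoAAAAYAAAAGAAAAABAAEAAAAAAIAEAAATCwAAEwsAAAIAAAAAAAAA////AAAAAAAAAAAAAAAAAAAAAAAAAAAAAAAAAAAAAAAAAAAAAAAAAAAAAAAAAAAAAAAAAAAAAAAAAAAAAAAAAAAAAAAAAAAAAAAAAAAAAAAAAAAAAAAAAAAAAAAAAAAAAAAAAAAAAAAAAAAAAAAAAAAAAAAAAAAAAAAAAAAAAAAAAAAAAAAAAAAAAAAAAAAAAAAAAAAAAAAAAAAAAAAAAAAAAAAAAAAAAAAAAAAAAAAAAAAAAAAAAAAAAAAAAAAAAAAAAAAAAAAAAAAAAAAAAAAAAAAAAAAAAAAAAAAAAAAAAAAAAAAAAAAAAAAAAAAAAAAAAAAAAAAAAAAAAAAAAAAAAAAAAAAAAAAAAAAAAAAAAAAAAAAAAAAAAAAAAAAAAAAAAAAAAAAAAAAAAAAAAAAAAAAAAAAAAAAAAAAAAAAAAAAAAAAAAAAAAAAAAAAAAAAAAAAAAAAAAAAAAAAAAAAAAAAAAAAAAAAAAAAAAAAAAAAAAAAAAAAAAAAAAAAAAAAAAAAAAAAAAAAAAAAAAAAAAAAAAAAAAAAAAAAAAAAAAAAAAAAAAAAAAAAAAAAAAAAAAAAAAAAAAAAAAAAAAAAAAAAAAAAAAAAAAAAAAAAAAAAAAAAAAAAAAAAAAAAAAAAAAAAAAAAAAAAAAAAAAAAAAAAAAAAAAAAAAAAAAAAAAAAAAAAAAAAAAAAAAAAAAAAAAAAAAAAAAAAAAAAAAAAAAAAAAAAAAAAAAAAAAAAAAAAAAAAAAAAAAAAAAAAAAAAAAAAAAAAAAAAAAAAAAAAAAAAAAAAAAAAAAAAAAAAAAAAAAAAAAAAAAAAAAAAAAAAAAAAAAAAAAAAAAAAAAAAAAAAAAAAAAAAAAAAAAAAAAAAAAAAAAAAAAAAAAAAAAAAAAAAAAAAAAAAAAAAAAAAAAAAAAAAAAAAAAAAAAAAAAAAAAAAAAAAAAAAAAAAAAAAAAAAAAAAAAAAAAAAAAAAAAAAAAAAAAAAAAAAAAAAAAAAAAAAAAAAAAAAAAAAAAAAAAAAAAAAAAAAAAAAAAAAAAAAAAAAAAAAAAAAAAAAAAAAAAAAAAAAAAAAAAAAAAAAAAAAAAAAAAAAAAAAAAAAH//4AAAAAAAAAAAD///8AAAAAAAAAAAf///8AAAAAAAAAAA////8AAAAAAAAAAD////8AAAAAAAAAAH////gAAAAAAAAAAP///8AAAAAAAAAAAf///AAAAAAAAAAAA///8AAAAAAAAAAAB///wAAAAAAAAAAAD///AAAAAAAAAAAAH//8AAAAAAAAAAAAP//4AAAAAAAAAAAAf//wAAAAAAAAAAAA///gAAAAAAAAAAAB///AAAAAAAAAAAAD//+AAAAAAAAAAAAH//8AAAAAAAAAAAAH//4AAAAAAAAAAAAD//wAAAAAAAAAAAAB//gAAAAAAAAAAAAA//AAAAAAAAAAAAAAf+AAAAAAAAAAAAAAH8AAAAAAAAAAAAAAD8AAAAAAAAAAAAAAB4AAAAAAAAAAAAAAAQAAAAAAAAAAAAAAAAAAAAA="/>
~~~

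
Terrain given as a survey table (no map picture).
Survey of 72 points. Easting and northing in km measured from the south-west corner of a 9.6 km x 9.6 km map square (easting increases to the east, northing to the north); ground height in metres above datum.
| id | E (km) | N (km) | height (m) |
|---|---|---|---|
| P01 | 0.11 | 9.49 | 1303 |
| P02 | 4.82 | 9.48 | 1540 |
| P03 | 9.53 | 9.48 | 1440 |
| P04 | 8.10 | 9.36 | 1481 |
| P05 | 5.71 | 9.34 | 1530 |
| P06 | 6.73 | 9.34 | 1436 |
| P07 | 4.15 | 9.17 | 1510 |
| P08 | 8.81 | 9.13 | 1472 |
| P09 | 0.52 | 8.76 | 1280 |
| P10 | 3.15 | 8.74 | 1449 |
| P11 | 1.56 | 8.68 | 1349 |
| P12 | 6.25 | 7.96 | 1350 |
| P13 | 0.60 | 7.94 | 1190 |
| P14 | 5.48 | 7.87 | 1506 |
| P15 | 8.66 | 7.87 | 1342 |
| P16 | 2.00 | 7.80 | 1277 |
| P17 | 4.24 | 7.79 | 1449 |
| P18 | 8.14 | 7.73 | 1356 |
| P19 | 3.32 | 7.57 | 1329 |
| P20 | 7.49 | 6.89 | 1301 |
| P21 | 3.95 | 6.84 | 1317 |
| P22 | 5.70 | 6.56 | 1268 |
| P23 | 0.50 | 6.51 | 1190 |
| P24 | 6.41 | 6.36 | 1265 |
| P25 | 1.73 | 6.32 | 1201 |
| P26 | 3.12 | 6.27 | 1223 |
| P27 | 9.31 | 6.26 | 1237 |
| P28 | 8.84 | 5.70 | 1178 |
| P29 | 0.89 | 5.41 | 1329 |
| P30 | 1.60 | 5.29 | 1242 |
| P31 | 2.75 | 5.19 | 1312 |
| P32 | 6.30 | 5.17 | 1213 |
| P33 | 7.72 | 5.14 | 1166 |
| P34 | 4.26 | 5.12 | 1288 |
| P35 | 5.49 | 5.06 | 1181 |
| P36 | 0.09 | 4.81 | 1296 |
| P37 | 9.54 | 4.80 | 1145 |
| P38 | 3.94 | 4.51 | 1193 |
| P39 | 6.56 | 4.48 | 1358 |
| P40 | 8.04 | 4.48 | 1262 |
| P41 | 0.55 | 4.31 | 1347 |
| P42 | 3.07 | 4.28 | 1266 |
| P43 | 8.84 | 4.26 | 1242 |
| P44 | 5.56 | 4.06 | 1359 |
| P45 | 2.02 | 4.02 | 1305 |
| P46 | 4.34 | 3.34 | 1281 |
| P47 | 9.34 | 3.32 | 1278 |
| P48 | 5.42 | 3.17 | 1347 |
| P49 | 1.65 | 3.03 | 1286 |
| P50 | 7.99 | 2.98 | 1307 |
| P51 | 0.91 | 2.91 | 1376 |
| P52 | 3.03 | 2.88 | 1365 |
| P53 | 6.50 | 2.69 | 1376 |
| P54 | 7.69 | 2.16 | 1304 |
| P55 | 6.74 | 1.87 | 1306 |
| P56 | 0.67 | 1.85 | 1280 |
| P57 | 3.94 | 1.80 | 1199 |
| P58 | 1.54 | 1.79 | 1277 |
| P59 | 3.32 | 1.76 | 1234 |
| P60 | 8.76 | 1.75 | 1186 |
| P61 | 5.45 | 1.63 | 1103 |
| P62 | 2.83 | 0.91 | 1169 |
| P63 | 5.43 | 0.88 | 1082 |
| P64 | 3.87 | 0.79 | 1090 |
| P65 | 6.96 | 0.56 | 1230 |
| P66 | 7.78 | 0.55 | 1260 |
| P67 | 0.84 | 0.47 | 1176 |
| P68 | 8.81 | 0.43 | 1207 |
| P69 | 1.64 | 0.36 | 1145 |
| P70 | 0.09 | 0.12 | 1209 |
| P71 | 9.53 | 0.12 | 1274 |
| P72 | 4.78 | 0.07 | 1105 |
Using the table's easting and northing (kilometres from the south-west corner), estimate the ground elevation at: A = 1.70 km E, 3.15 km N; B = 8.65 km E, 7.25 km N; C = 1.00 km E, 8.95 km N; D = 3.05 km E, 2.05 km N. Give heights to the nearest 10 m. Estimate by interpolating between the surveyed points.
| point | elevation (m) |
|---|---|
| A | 1280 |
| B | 1290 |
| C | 1340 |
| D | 1280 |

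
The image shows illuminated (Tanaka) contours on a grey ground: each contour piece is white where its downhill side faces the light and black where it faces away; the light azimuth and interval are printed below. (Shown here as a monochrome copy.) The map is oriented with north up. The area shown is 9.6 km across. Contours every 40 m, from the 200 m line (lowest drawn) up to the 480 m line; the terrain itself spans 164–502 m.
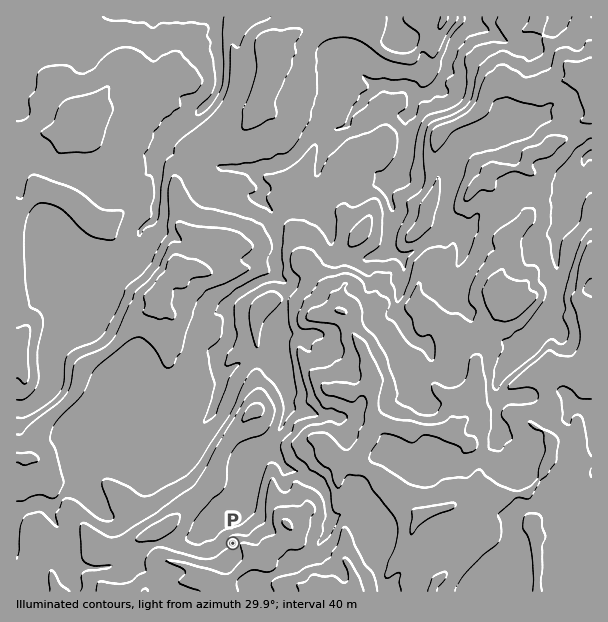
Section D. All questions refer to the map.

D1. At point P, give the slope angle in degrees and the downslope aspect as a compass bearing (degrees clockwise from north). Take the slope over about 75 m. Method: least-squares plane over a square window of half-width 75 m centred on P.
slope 11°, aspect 266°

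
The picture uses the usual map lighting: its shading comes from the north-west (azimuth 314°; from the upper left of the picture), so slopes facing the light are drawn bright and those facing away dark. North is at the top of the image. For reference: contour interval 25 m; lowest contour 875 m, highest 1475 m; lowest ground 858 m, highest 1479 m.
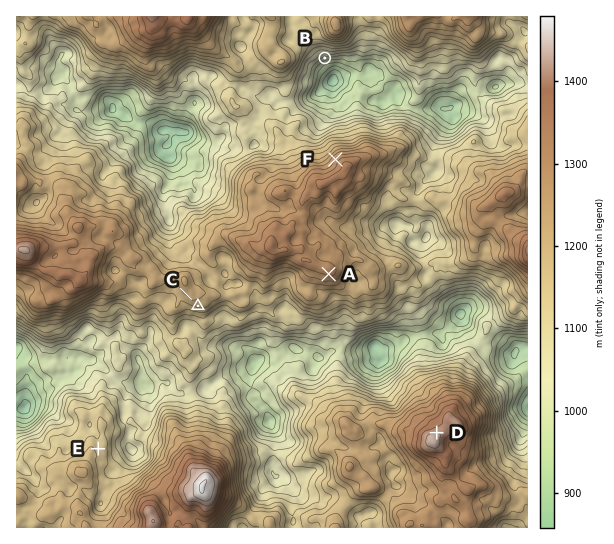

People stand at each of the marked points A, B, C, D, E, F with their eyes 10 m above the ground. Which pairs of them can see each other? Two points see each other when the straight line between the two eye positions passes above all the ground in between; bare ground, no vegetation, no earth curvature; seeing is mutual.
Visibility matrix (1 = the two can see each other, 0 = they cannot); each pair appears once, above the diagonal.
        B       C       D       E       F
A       0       1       1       1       0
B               0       0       0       1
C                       1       1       0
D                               0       0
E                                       0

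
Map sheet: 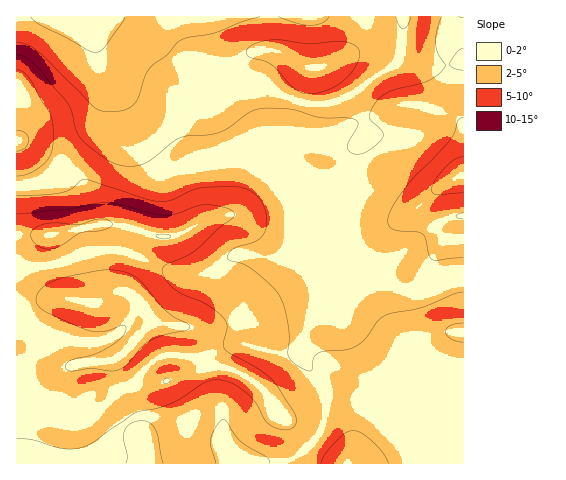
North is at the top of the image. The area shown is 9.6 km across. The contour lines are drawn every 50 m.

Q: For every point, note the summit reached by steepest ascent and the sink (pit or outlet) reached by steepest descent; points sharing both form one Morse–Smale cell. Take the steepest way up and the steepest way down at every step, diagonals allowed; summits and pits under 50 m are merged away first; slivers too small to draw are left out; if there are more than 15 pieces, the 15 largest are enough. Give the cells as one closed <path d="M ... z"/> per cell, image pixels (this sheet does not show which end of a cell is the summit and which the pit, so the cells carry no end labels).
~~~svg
<path d="M119 16l-28 1 13 68 0 20-9 22-24 24-21 28-18 6-16 2 0 276 221 1 1-4 41 2 13-4 13-8 11-11 8-16 1-30-6-12-15-19-3-13 11-26 21-23 7-28 7-8-3-14-4-51 10-23 6-26 2-5 12-10 42 0 6-8 8-18 2-26-8-10-22-11-42 30-27 12-15 1-13-3-16-6-19-10-17 2-32 10-29-31-43-37-9-7z"/><path d="M353 264l-6 0-4 3-10 33-21 23-11 26 3 13 15 19 6 12 0 24-5 15-15 18-13 8-13 4-41-2 0 4 226-1 0-189-12 1-24 14-16 1-16-6-22-16z"/><path d="M463 60l-14 5-25 0-25-4 21 12 8 10 0 16-7 24-5 8-6 5-40-1-5 2-9 13-6 26-10 23 4 51 3 14 27 4 22 16 16 6 16-1 24-14 12-2z"/><path d="M403 16l-283 1 16 6 9 7 43 37 29 31 32-10 17-2 32 15 24 4 28-10 49-34 3-16z"/><path d="M90 16l-74 1 1 169 15-1 18-6 21-28 24-24 4-5 5-17 0-20z"/><path d="M463 16l-59 0-2 29-3 15 25 5 25 0 14-5z"/>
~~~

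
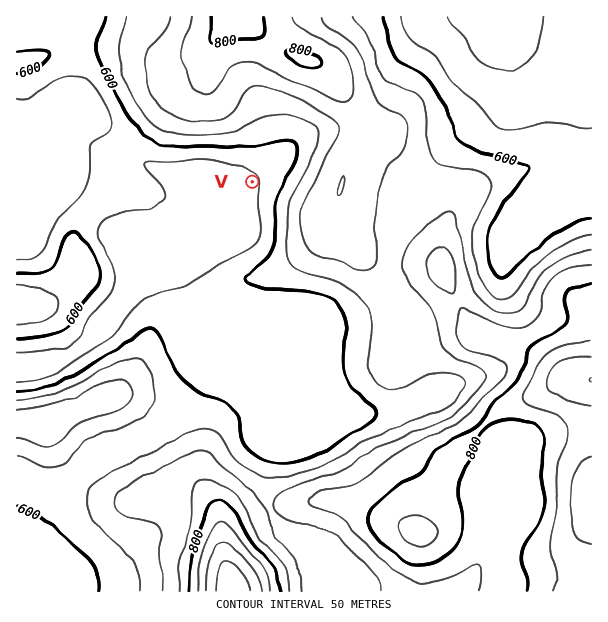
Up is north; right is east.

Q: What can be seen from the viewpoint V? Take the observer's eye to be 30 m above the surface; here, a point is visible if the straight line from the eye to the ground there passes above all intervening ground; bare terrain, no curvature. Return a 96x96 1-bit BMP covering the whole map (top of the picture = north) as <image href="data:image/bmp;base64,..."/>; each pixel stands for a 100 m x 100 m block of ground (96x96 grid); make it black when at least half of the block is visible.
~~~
<image width="96" height="96" href="data:image/bmp;base64,Qk2+BAAAAAAAAD4AAAAoAAAAYAAAAGAAAAABAAEAAAAAAIAEAAATCwAAEwsAAAIAAAAAAAAA////AAAAAAAAAAAAAAAAAAAAAAAAAAAAB8AAAAAAAAAAAAAAH/gAAAAAAAAAAAAAP/gAAAAAAAAAAAAAf/gAAAAAAAAAAAAB//gAAAAAAAAAAAAD//AAAAAAAAAAAAAD//AAAAAAAAAAAAAB/+AAAAAAAAAAAAAB/8AAAAAAAAAAAAAB/8AAAAAAAAAAAAAB/8AAAAAAAAAAAAAB/8AAAAAAAAAAAAAB/8AAAAAAAAAAAAAB/8AAAAAAAAAAAAAB///4AAAAAAAAAOAD/4/4AAAAAAAAAP4D/wDgAAAAAAAAAH+D/wAAAAAAAAAAAD///gAAAAAAAAAAAB///AAAAAAAAAAAAA//+AAAAAAAAAAAAAf/8AAAAAAAAAAAAAP/8AAAAAAAAAAAAAP/4AAAAAAAAAAAAAH/4AAAAAAAAAAAAAD/4AAAAAAAAAAAAAB/wAAAAAAAAAAGAAB/wAAAAAAAAAD/AAB/gAAAAAAAAAD/gAB+AAAAAAAAAAD/4AH+AAAAAAAAAAD//A/8AAAAAAAAAAD////8AAAAAAAAAAD////8AAAAAAAAAAAf///8AAAAAAAAAAAH///4AAAAAAAAAAAB///4AAAAAAAAAAAAf//4AAAAAAAAAAAAP//4AAAAAAAAAAAAP//4AAAAAAAAAAAAP//4AAAAAAAAAAAAfv/4AAAAAAAAAAAA/z/4AAAAAAAAAAAB/x/4AAAAAAAAAAAB/4/4AAAAAAAAAAAH/8/4AAAAAAAAAAA////4AAAAAAAAAAB////8AAAAAAAAAADgf//+AAAAAAAAAAAAP///gAAAAAAAAAAAH///8AAAAAAAAAAAH////gAAAAAAAAAAH////8AAAAAAAAAAP/////AAAAAAAAAAP/////gAAAAAAAAAP/////wAAAAAAAAAf/////wAAAAAAAAAf/////4AAAAAAAAAf/////4AAAAAAAAAf/////4AAAAAAAAAP/////8AAAAAAAAAH/////8AAAAAAAAAD4P///+AAAAAAAAAAf////+AAAAAAAAAAP/////AAAAAAAAAAH/////gAAAAAAAAAH/////gAAAAAAAAAH/////wAAAAAAAAAP/////wAAAAAAAAAP/////4AAAAAAAAAP/////4AAAAAAAAAP/////4AAAAAAAAAPH////4AAAAAAAAAMD////4AAAAAAAAAAD////8AAAAAAAAAAB////8AAAAAAAAAAA////+AAAAAAAAAAAf///+AAAAAAAAAAAD///+AAAAAAAAAAAAfn/+AAAAAAAAAAAAGP/+AAAAAAAAAAAAAP/8AAAAAAAAAAAAAf/4AAAAAAAAAAAAAf/wAAAAAAAAAAAAA//wAAAAAAAAAAAAA//AAAAAAAAAAAAAA/8AAAAAAAAAAAAAB/gAAAAAAAAAAAAAD+AAAAAAAAAAAAAAD4AAAAAAAAAAAAAAHwAAAAAAAAAAAAAADgAAAAAAAAAAAAAAAAAAAAAAAAAAAAAAAAAAAAAAAAAAAAAAAAAAAAAAAAA="/>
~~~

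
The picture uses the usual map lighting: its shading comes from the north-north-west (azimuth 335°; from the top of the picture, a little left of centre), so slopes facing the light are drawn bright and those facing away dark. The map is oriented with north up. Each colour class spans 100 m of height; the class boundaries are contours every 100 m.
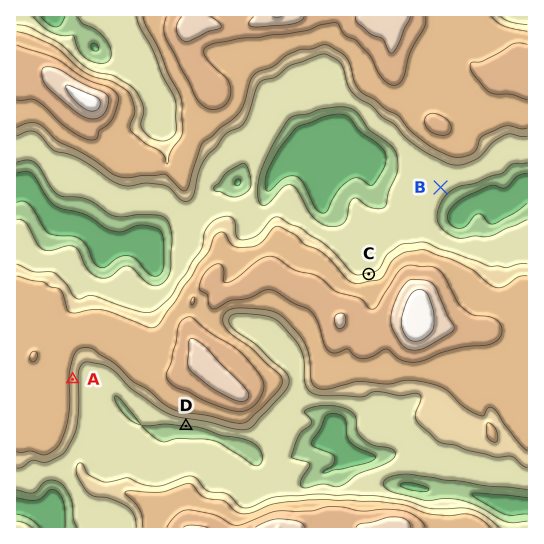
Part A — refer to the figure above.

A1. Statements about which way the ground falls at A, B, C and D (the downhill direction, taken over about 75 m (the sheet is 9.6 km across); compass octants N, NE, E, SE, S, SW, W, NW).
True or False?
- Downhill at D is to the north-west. False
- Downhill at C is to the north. True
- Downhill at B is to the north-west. False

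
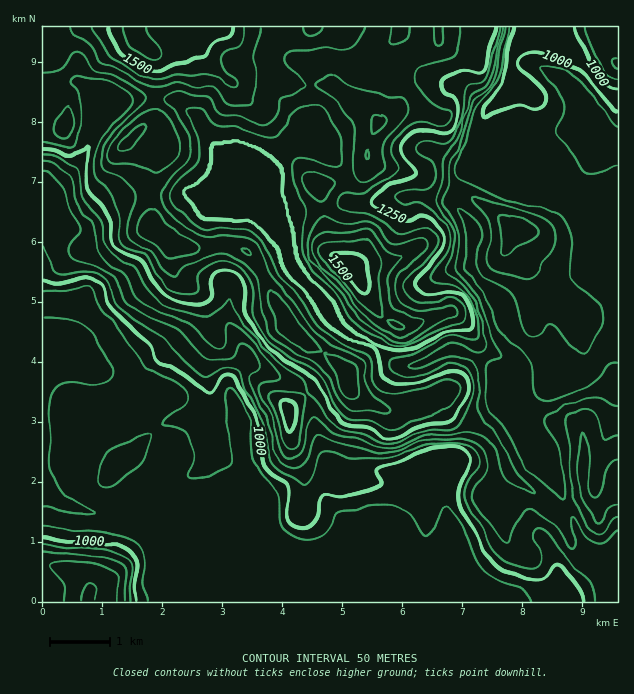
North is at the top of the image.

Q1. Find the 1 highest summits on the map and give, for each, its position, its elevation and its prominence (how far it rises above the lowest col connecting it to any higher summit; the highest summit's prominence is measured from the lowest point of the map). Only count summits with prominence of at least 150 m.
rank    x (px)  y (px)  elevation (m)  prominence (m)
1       352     267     1531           199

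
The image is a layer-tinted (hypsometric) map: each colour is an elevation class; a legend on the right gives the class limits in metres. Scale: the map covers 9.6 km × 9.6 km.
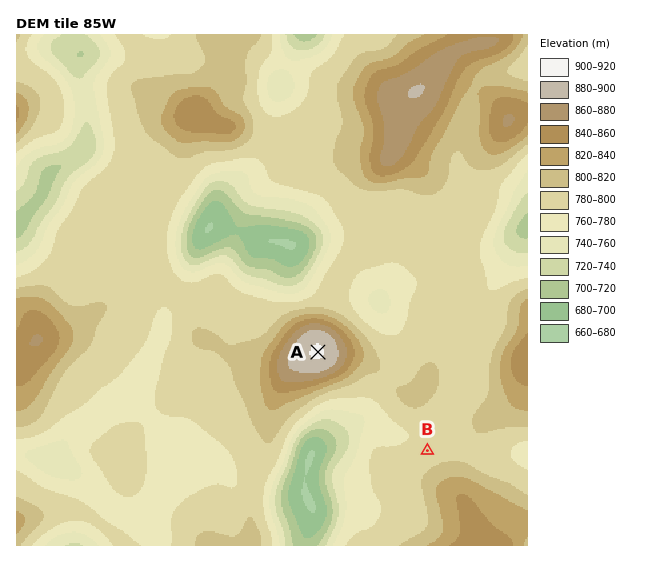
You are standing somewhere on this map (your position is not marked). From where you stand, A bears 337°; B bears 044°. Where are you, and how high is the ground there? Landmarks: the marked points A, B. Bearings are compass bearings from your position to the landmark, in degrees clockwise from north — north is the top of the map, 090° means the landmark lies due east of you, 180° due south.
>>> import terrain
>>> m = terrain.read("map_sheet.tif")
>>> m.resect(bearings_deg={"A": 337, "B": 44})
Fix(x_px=380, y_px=499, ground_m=780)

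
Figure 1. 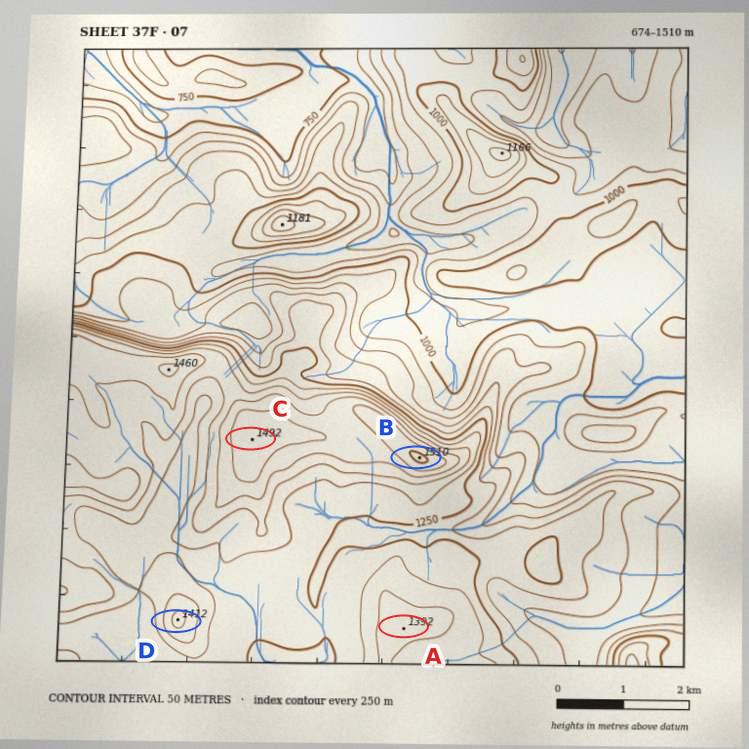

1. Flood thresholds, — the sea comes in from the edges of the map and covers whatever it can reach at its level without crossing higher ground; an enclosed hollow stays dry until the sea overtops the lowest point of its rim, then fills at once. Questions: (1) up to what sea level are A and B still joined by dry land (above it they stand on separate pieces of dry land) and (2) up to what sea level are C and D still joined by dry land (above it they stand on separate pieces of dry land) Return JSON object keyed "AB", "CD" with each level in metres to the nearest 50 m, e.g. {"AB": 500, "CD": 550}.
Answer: {"AB": 1250, "CD": 1300}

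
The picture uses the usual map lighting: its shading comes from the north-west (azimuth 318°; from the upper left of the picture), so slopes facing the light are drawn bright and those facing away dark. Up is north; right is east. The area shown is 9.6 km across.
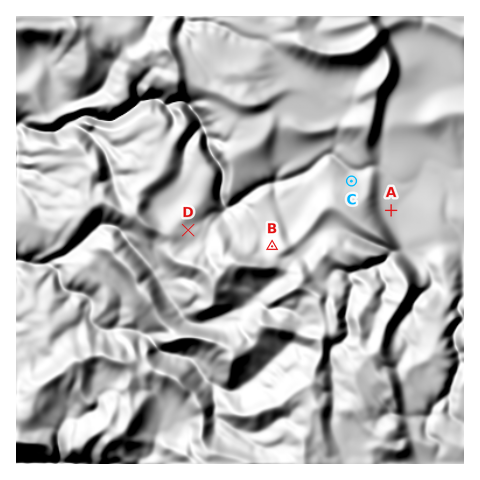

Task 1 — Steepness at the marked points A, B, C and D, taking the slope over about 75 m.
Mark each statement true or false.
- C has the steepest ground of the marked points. false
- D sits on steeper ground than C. false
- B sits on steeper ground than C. true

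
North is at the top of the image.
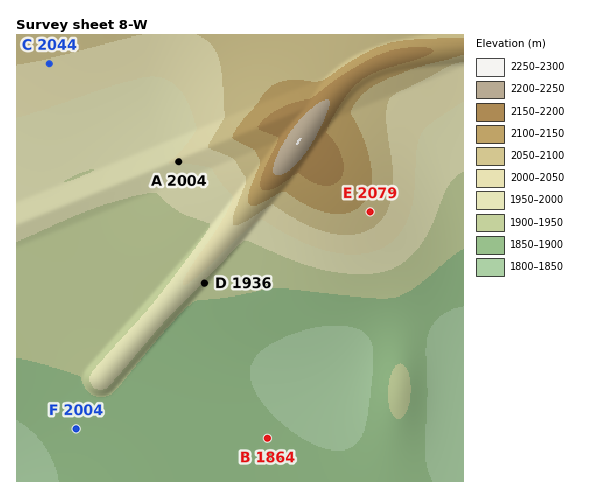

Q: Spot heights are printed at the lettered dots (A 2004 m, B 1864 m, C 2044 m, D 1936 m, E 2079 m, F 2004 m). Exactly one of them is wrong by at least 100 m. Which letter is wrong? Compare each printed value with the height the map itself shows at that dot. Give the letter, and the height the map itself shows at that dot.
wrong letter F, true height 1879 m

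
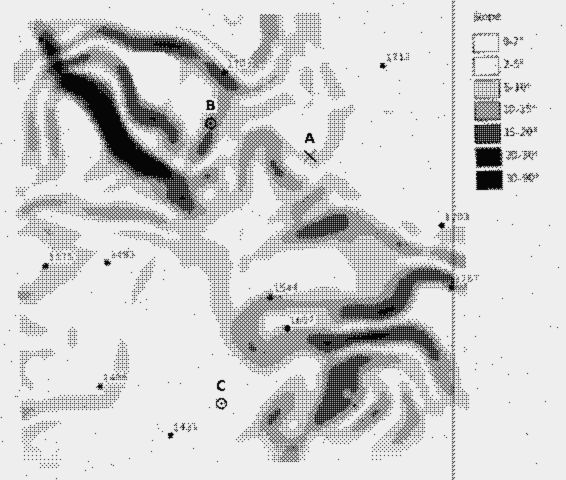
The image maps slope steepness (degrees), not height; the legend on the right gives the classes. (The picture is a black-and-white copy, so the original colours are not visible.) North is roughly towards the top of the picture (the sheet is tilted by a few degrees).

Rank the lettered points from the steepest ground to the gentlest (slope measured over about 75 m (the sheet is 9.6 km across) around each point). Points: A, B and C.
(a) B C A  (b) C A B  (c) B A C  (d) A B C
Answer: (c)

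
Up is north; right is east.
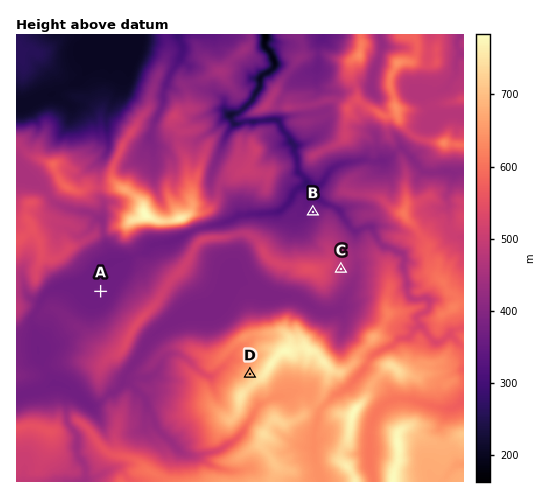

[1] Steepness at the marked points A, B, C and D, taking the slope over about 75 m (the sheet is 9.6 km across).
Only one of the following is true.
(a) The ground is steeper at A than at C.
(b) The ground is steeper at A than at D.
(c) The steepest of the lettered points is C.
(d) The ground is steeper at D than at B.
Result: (d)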